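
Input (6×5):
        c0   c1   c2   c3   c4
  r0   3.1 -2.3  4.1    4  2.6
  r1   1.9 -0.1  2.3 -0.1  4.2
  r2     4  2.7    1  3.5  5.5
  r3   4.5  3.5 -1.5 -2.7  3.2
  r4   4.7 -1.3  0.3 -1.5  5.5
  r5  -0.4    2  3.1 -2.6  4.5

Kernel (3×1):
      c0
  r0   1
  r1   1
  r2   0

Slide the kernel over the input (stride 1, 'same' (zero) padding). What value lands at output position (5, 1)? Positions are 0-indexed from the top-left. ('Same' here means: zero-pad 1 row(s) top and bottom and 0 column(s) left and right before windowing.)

The receptive field on the zero-padded input at this output position is [-1.3 / 2 / 0]. Elementwise product with the kernel and sum: -1.3·1 + 2·1.

0.7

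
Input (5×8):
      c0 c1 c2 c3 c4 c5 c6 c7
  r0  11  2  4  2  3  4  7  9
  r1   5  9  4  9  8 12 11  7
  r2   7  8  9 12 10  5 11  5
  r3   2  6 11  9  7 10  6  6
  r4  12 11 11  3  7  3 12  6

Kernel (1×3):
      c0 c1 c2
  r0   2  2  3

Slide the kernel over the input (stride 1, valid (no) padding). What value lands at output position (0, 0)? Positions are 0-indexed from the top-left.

The receptive field on the input at this output position is [11 2 4]. Elementwise product with the kernel and sum: 11·2 + 2·2 + 4·3.

38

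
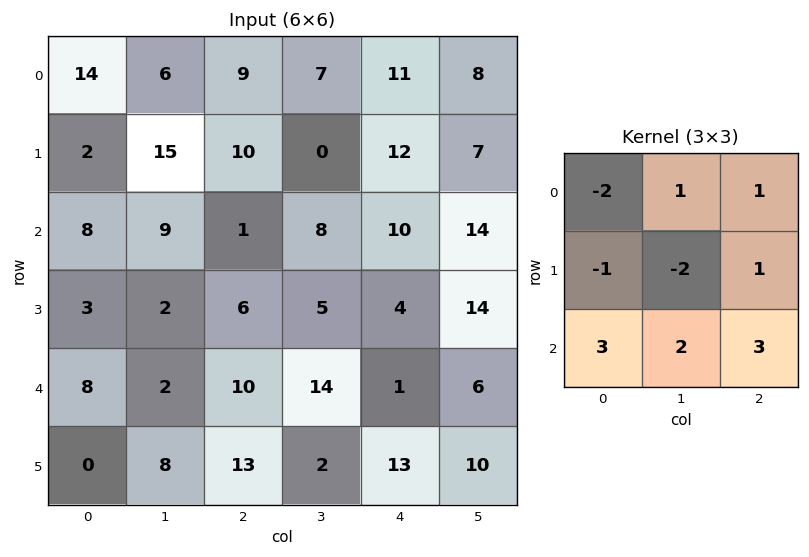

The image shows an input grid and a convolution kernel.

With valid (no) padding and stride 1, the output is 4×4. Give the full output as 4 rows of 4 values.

Output[0,0]: The receptive field on the input at this output position is [14 6 9 / 2 15 10 / 8 9 1]. Elementwise product with the kernel and sum: 14·-2 + 6·1 + 9·1 + 2·-1 + 15·-2 + 10·1 + 8·3 + 9·2 + 1·3.
Output[0,1]: The receptive field on the input at this output position is [6 9 7 / 15 10 0 / 9 1 8]. Elementwise product with the kernel and sum: 6·-2 + 9·1 + 7·1 + 15·-1 + 10·-2 + 0·1 + 9·3 + 1·2 + 8·3.

10 22 51 74
27 10 25 70
51 50 65 71
55 55 42 60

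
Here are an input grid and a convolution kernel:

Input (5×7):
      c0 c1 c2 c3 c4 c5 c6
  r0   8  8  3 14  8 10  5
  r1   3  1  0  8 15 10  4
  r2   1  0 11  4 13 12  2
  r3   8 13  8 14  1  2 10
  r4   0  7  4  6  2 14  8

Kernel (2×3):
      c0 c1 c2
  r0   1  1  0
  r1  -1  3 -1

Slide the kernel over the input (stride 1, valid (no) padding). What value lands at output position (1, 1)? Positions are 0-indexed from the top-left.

30

The receptive field on the input at this output position is [1 0 8 / 0 11 4]. Elementwise product with the kernel and sum: 1·1 + 0·1 + 0·-1 + 11·3 + 4·-1.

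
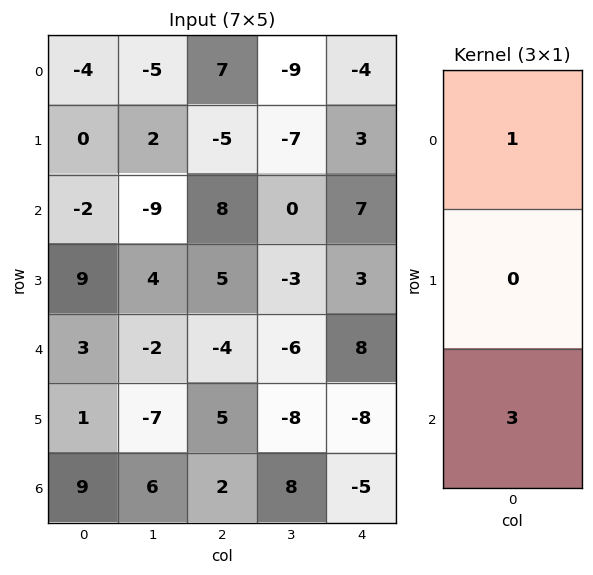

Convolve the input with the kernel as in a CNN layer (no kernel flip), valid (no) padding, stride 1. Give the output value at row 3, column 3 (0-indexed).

-27

The receptive field on the input at this output position is [-3 / -6 / -8]. Elementwise product with the kernel and sum: -3·1 + -8·3.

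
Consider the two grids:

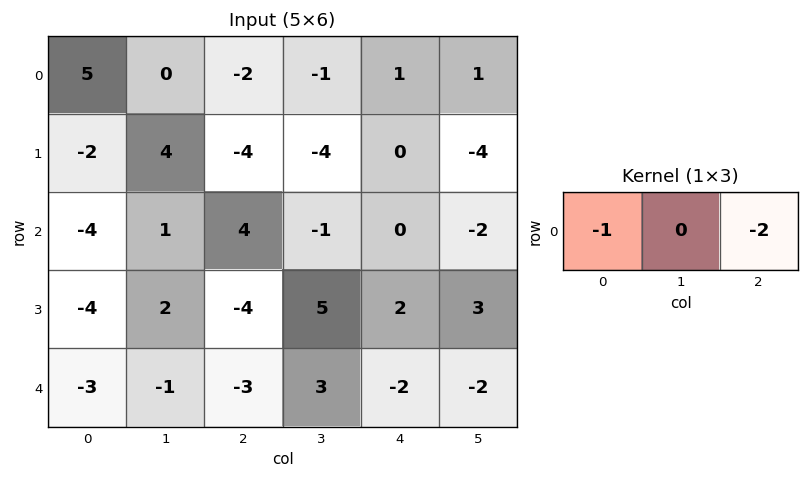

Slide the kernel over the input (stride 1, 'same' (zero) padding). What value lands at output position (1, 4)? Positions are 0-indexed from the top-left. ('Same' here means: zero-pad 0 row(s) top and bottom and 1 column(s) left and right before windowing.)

12

The receptive field on the zero-padded input at this output position is [-4 0 -4]. Elementwise product with the kernel and sum: -4·-1 + -4·-2.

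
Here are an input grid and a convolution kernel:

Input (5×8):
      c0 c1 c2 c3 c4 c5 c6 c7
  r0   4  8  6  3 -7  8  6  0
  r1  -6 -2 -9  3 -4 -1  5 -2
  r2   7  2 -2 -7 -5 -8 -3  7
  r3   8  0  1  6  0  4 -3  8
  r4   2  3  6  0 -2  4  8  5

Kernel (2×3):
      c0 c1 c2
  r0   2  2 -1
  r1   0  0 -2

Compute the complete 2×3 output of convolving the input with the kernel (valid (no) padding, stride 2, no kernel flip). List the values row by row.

Output[0,0]: The receptive field on the input at this output position is [4 8 6 / -6 -2 -9]. Elementwise product with the kernel and sum: 4·2 + 8·2 + 6·-1 + -9·-2.
Output[0,1]: The receptive field on the input at this output position is [6 3 -7 / -9 3 -4]. Elementwise product with the kernel and sum: 6·2 + 3·2 + -7·-1 + -4·-2.

36 33 -14
18 -13 -17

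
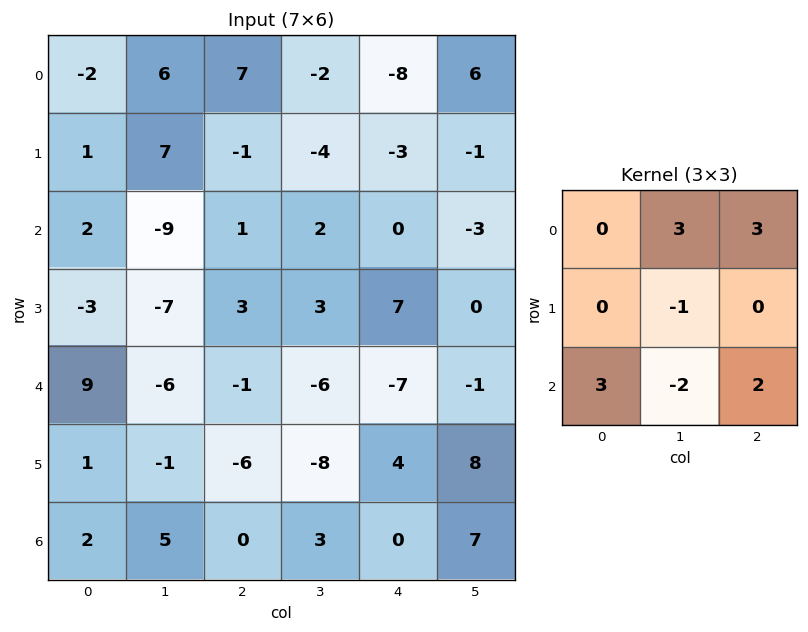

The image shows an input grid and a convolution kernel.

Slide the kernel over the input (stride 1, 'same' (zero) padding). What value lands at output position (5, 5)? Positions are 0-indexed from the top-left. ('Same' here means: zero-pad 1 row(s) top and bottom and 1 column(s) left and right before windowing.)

The receptive field on the zero-padded input at this output position is [-7 -1 0 / 4 8 0 / 0 7 0]. Elementwise product with the kernel and sum: -1·3 + 0·3 + 8·-1 + 0·3 + 7·-2 + 0·2.

-25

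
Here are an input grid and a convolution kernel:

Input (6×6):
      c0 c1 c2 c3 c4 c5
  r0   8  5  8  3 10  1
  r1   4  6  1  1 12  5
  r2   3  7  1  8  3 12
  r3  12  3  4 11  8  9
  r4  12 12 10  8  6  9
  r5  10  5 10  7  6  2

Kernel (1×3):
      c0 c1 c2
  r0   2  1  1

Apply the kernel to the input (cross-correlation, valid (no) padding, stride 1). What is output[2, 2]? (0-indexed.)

The receptive field on the input at this output position is [1 8 3]. Elementwise product with the kernel and sum: 1·2 + 8·1 + 3·1.

13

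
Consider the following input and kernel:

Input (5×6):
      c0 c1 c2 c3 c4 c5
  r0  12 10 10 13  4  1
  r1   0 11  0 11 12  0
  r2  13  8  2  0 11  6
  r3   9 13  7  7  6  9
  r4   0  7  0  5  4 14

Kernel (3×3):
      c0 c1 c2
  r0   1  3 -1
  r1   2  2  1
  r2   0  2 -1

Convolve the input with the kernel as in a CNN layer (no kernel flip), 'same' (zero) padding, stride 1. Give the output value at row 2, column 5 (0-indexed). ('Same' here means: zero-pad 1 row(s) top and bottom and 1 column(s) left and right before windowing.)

The receptive field on the zero-padded input at this output position is [12 0 0 / 11 6 0 / 6 9 0]. Elementwise product with the kernel and sum: 12·1 + 0·3 + 0·-1 + 11·2 + 6·2 + 0·1 + 9·2 + 0·-1.

64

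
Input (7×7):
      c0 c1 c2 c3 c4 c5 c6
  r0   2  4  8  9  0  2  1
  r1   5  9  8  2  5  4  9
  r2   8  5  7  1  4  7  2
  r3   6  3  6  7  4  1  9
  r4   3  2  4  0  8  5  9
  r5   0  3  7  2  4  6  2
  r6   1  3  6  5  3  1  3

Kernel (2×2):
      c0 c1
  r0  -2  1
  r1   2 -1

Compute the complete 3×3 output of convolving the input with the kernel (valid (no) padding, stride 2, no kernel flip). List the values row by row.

1 7 8
-2 -8 6
-7 4 -9

Output[0,0]: The receptive field on the input at this output position is [2 4 / 5 9]. Elementwise product with the kernel and sum: 2·-2 + 4·1 + 5·2 + 9·-1.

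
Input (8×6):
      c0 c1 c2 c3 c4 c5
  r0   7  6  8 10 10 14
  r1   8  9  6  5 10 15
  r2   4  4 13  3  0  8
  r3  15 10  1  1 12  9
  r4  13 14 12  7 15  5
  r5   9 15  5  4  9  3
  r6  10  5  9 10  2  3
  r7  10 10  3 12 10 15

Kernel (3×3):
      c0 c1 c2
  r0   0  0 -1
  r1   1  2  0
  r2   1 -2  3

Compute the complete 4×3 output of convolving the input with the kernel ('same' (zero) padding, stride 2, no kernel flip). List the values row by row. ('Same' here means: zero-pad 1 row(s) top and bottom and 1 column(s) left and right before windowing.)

Output[0,0]: The receptive field on the zero-padded input at this output position is [0 0 0 / 0 7 6 / 0 8 9]. Elementwise product with the kernel and sum: 0·-1 + 0·1 + 7·2 + 0·1 + 8·-2 + 9·3.
Output[0,1]: The receptive field on the zero-padded input at this output position is [0 0 0 / 6 8 10 / 9 6 5]. Elementwise product with the kernel and sum: 0·-1 + 6·1 + 8·2 + 9·1 + 6·-2 + 5·3.

25 34 60
-1 36 -8
43 54 23
15 59 48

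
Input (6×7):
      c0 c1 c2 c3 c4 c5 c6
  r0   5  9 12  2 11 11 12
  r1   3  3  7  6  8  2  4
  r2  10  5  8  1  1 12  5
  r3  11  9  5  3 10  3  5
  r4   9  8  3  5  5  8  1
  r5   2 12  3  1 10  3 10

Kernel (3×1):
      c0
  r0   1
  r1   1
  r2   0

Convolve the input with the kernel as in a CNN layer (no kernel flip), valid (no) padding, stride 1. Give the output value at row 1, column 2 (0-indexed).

15

The receptive field on the input at this output position is [7 / 8 / 5]. Elementwise product with the kernel and sum: 7·1 + 8·1.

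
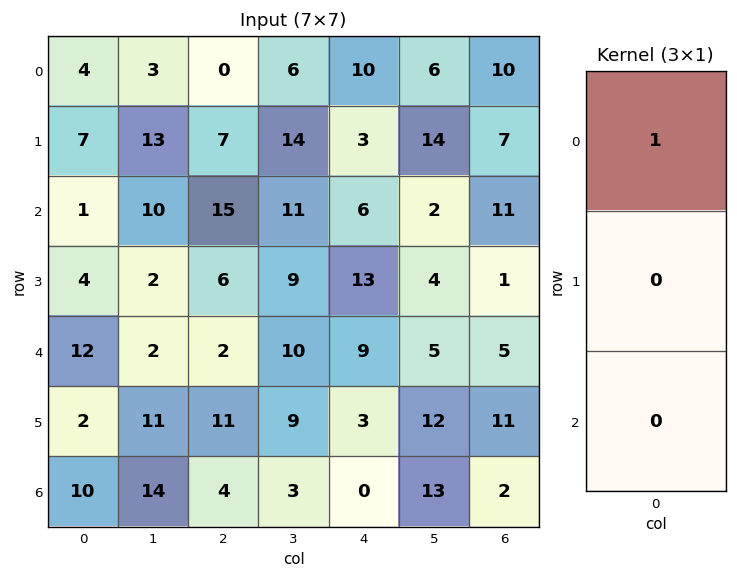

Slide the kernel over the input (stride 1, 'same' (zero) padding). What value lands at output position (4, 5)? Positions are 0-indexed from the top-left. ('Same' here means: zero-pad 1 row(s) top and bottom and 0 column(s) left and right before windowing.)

The receptive field on the zero-padded input at this output position is [4 / 5 / 12]. Elementwise product with the kernel and sum: 4·1.

4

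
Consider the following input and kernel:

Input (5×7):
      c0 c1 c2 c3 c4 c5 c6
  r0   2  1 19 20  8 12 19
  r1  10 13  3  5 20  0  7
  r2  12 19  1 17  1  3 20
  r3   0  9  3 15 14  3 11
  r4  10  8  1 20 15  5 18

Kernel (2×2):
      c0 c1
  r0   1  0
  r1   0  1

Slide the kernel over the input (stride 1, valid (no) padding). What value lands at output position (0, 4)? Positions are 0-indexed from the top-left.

8

The receptive field on the input at this output position is [8 12 / 20 0]. Elementwise product with the kernel and sum: 8·1 + 0·1.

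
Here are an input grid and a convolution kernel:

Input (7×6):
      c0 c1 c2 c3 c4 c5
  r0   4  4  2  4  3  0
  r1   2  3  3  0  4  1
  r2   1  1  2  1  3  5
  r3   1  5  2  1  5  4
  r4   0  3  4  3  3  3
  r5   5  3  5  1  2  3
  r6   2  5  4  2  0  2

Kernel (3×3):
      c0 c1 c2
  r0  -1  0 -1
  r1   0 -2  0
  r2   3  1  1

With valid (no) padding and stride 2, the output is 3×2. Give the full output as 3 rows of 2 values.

-6 5
-6 11
5 5

Output[0,0]: The receptive field on the input at this output position is [4 4 2 / 2 3 3 / 1 1 2]. Elementwise product with the kernel and sum: 4·-1 + 2·-1 + 3·-2 + 1·3 + 1·1 + 2·1.
Output[0,1]: The receptive field on the input at this output position is [2 4 3 / 3 0 4 / 2 1 3]. Elementwise product with the kernel and sum: 2·-1 + 3·-1 + 0·-2 + 2·3 + 1·1 + 3·1.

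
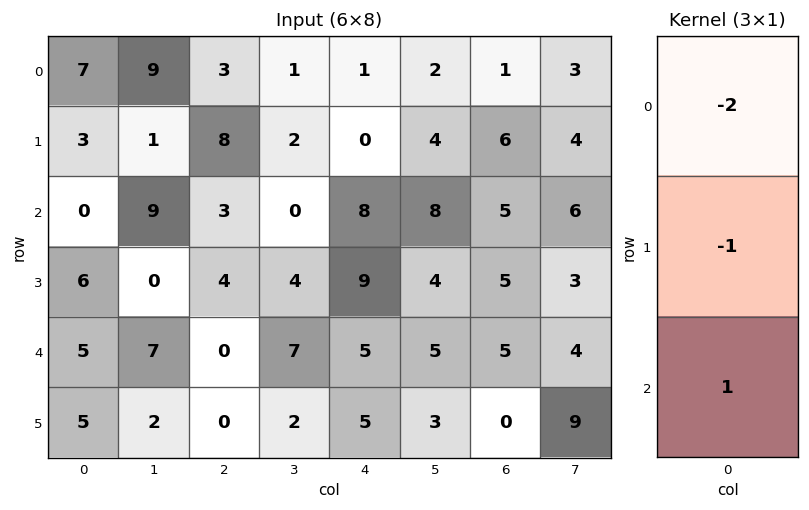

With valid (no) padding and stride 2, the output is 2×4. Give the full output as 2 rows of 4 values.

Output[0,0]: The receptive field on the input at this output position is [7 / 3 / 0]. Elementwise product with the kernel and sum: 7·-2 + 3·-1 + 0·1.
Output[0,1]: The receptive field on the input at this output position is [3 / 8 / 3]. Elementwise product with the kernel and sum: 3·-2 + 8·-1 + 3·1.

-17 -11 6 -3
-1 -10 -20 -10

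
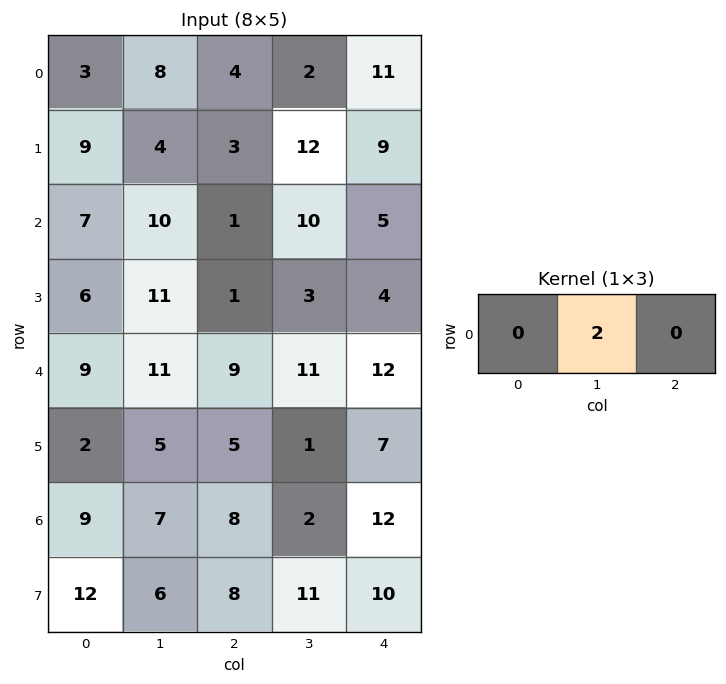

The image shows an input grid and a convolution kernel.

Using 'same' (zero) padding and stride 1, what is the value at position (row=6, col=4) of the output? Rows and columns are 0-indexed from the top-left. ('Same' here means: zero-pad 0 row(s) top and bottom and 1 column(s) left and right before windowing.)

The receptive field on the zero-padded input at this output position is [2 12 0]. Elementwise product with the kernel and sum: 12·2.

24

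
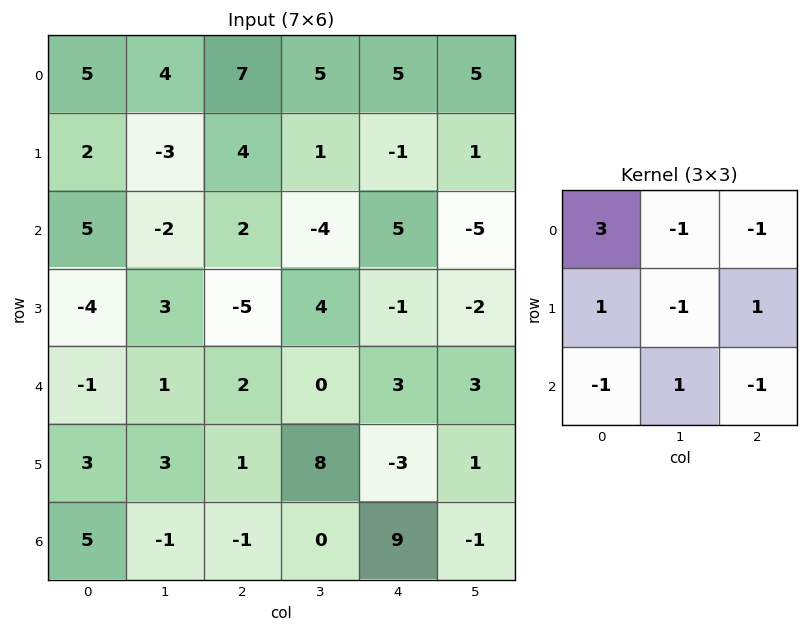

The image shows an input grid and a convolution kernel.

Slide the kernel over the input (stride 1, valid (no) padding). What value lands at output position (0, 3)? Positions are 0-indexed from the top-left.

The receptive field on the input at this output position is [5 5 5 / 1 -1 1 / -4 5 -5]. Elementwise product with the kernel and sum: 5·3 + 5·-1 + 5·-1 + 1·1 + -1·-1 + 1·1 + -4·-1 + 5·1 + -5·-1.

22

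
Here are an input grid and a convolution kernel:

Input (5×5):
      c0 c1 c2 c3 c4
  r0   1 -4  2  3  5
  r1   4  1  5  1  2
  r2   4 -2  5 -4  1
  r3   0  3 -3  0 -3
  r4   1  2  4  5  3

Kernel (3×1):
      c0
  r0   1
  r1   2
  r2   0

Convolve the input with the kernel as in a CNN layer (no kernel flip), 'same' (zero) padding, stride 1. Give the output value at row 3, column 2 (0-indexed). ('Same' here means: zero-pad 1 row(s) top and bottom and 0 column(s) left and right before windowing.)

-1

The receptive field on the zero-padded input at this output position is [5 / -3 / 4]. Elementwise product with the kernel and sum: 5·1 + -3·2.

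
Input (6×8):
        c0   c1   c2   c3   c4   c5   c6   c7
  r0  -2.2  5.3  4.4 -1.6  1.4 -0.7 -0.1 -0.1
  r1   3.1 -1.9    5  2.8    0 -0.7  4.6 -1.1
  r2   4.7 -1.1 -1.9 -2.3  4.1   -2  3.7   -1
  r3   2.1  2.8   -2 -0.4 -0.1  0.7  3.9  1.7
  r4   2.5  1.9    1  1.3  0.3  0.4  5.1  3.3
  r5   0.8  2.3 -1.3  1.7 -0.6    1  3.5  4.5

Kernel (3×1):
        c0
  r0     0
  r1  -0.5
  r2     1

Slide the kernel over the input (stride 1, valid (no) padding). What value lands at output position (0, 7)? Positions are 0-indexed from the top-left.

The receptive field on the input at this output position is [-0.1 / -1.1 / -1]. Elementwise product with the kernel and sum: -1.1·-0.5 + -1·1.

-0.45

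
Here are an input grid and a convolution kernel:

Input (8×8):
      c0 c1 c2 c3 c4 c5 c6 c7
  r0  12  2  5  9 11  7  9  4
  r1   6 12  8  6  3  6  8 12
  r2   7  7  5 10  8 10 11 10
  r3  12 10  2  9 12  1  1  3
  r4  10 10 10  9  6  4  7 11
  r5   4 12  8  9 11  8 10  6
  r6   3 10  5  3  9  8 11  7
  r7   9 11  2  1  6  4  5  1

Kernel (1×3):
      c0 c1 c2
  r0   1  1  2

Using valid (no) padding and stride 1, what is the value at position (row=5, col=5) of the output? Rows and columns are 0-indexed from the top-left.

The receptive field on the input at this output position is [8 10 6]. Elementwise product with the kernel and sum: 8·1 + 10·1 + 6·2.

30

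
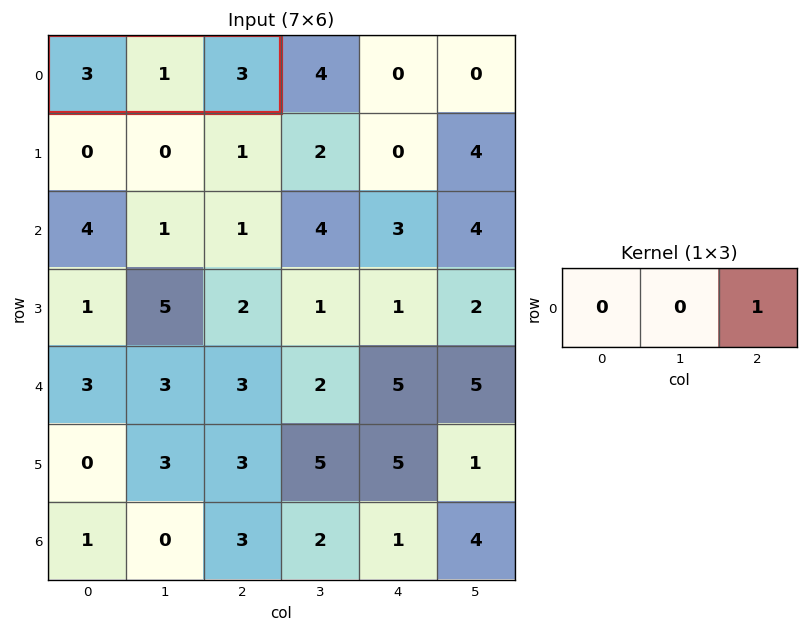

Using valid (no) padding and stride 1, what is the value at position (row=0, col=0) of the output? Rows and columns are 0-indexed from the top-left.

The receptive field on the input at this output position is [3 1 3]. Elementwise product with the kernel and sum: 3·1.

3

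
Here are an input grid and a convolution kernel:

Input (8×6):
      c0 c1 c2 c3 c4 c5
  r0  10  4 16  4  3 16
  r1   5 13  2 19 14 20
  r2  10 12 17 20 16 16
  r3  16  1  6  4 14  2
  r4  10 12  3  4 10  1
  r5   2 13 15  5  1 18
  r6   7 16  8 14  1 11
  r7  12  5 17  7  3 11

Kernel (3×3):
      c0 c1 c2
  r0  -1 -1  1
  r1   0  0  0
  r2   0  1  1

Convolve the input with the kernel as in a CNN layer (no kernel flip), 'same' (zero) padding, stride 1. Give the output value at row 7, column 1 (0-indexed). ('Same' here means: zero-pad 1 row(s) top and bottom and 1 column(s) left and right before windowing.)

-15

The receptive field on the zero-padded input at this output position is [7 16 8 / 12 5 17 / 0 0 0]. Elementwise product with the kernel and sum: 7·-1 + 16·-1 + 8·1 + 0·1 + 0·1.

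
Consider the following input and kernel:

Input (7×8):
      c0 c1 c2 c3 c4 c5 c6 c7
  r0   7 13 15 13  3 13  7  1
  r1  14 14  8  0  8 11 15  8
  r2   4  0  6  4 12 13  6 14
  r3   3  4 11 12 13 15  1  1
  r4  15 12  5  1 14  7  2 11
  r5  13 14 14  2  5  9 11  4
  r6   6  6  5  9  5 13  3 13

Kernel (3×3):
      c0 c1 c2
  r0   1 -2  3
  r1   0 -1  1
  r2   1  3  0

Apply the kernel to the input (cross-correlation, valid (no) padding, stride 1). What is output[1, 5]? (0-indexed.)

The receptive field on the input at this output position is [11 15 8 / 13 6 14 / 15 1 1]. Elementwise product with the kernel and sum: 11·1 + 15·-2 + 8·3 + 6·-1 + 14·1 + 15·1 + 1·3.

31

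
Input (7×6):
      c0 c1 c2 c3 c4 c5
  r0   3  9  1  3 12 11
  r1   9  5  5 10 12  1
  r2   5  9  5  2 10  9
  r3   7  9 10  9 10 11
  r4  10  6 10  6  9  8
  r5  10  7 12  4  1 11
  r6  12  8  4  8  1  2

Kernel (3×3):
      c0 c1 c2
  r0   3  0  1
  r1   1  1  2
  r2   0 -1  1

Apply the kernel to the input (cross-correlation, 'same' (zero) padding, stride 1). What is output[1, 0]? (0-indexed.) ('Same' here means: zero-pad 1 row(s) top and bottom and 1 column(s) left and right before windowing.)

The receptive field on the zero-padded input at this output position is [0 3 9 / 0 9 5 / 0 5 9]. Elementwise product with the kernel and sum: 0·3 + 9·1 + 0·1 + 9·1 + 5·2 + 5·-1 + 9·1.

32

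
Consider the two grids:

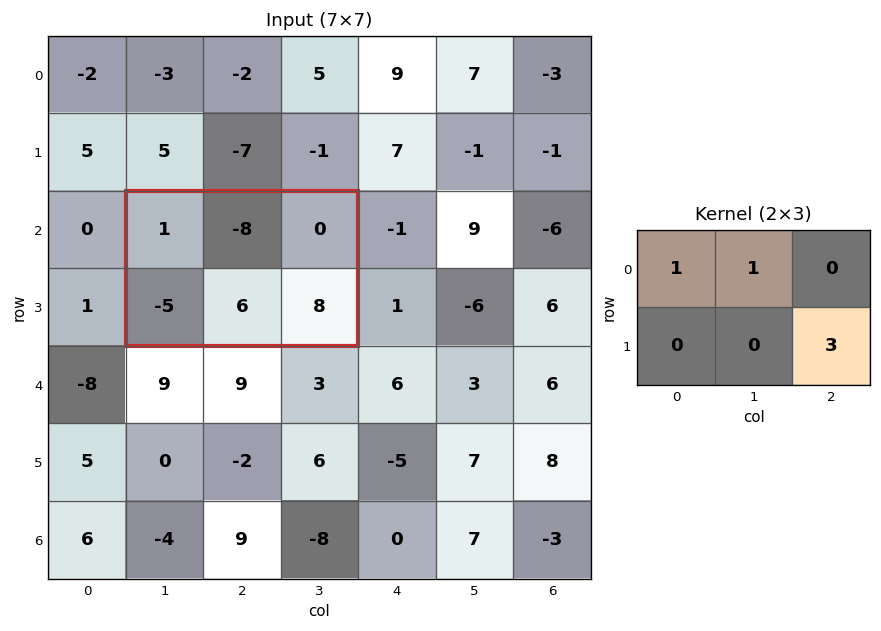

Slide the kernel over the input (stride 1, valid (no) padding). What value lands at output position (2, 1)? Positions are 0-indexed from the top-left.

The receptive field on the input at this output position is [1 -8 0 / -5 6 8]. Elementwise product with the kernel and sum: 1·1 + -8·1 + 8·3.

17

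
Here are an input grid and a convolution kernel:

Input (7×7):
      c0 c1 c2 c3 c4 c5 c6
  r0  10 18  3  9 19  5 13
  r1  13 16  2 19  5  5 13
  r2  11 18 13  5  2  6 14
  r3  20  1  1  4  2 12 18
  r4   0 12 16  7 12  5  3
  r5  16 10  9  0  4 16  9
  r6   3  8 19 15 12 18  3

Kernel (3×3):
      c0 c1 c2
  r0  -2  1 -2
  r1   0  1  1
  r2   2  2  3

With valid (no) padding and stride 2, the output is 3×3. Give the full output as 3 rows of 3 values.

107 31 17
44 63 47
78 59 69

Output[0,0]: The receptive field on the input at this output position is [10 18 3 / 13 16 2 / 11 18 13]. Elementwise product with the kernel and sum: 10·-2 + 18·1 + 3·-2 + 16·1 + 2·1 + 11·2 + 18·2 + 13·3.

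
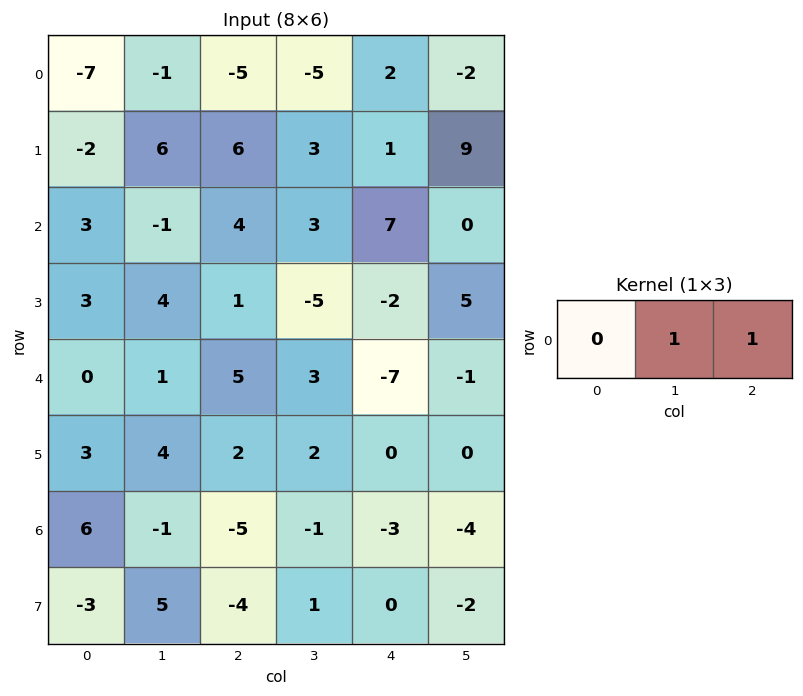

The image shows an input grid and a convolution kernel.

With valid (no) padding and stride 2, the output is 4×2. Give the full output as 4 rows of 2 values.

-6 -3
3 10
6 -4
-6 -4

Output[0,0]: The receptive field on the input at this output position is [-7 -1 -5]. Elementwise product with the kernel and sum: -1·1 + -5·1.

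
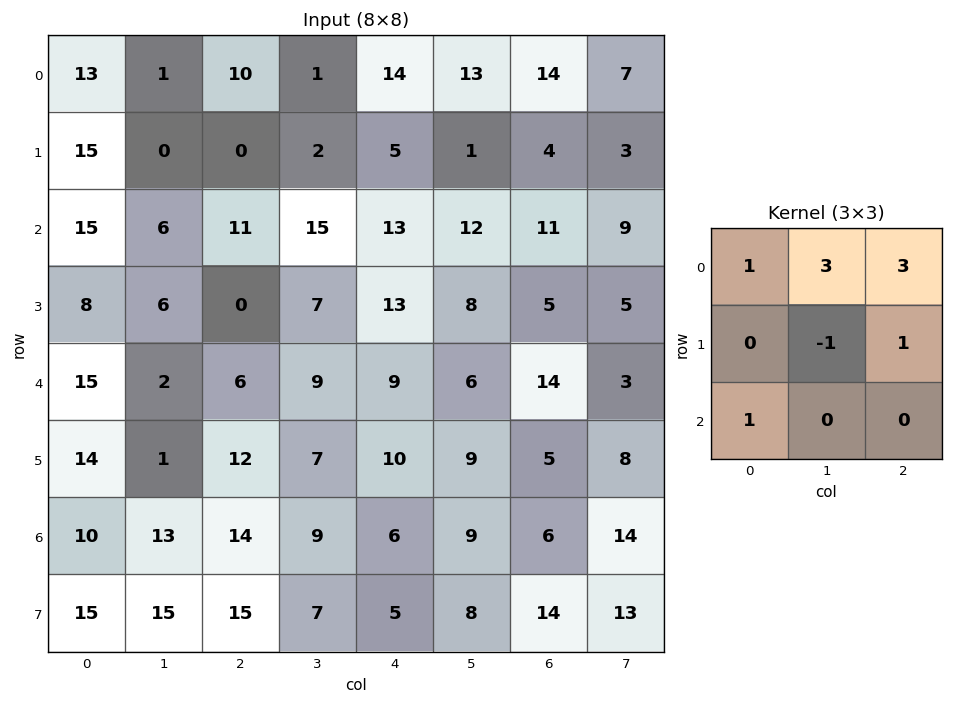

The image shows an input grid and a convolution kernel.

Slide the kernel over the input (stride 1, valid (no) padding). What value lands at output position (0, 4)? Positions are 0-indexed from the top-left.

The receptive field on the input at this output position is [14 13 14 / 5 1 4 / 13 12 11]. Elementwise product with the kernel and sum: 14·1 + 13·3 + 14·3 + 1·-1 + 4·1 + 13·1.

111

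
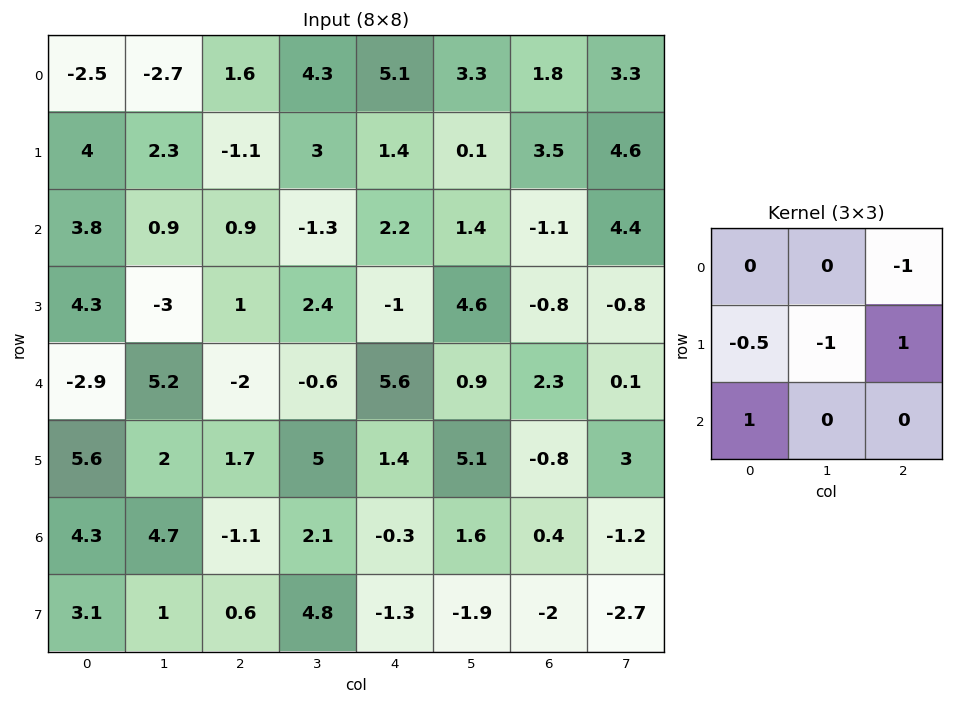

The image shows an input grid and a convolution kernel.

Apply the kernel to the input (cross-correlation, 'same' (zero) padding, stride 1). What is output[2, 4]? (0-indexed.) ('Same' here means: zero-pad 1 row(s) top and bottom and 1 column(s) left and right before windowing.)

2.15

The receptive field on the zero-padded input at this output position is [3 1.4 0.1 / -1.3 2.2 1.4 / 2.4 -1 4.6]. Elementwise product with the kernel and sum: 0.1·-1 + -1.3·-0.5 + 2.2·-1 + 1.4·1 + 2.4·1.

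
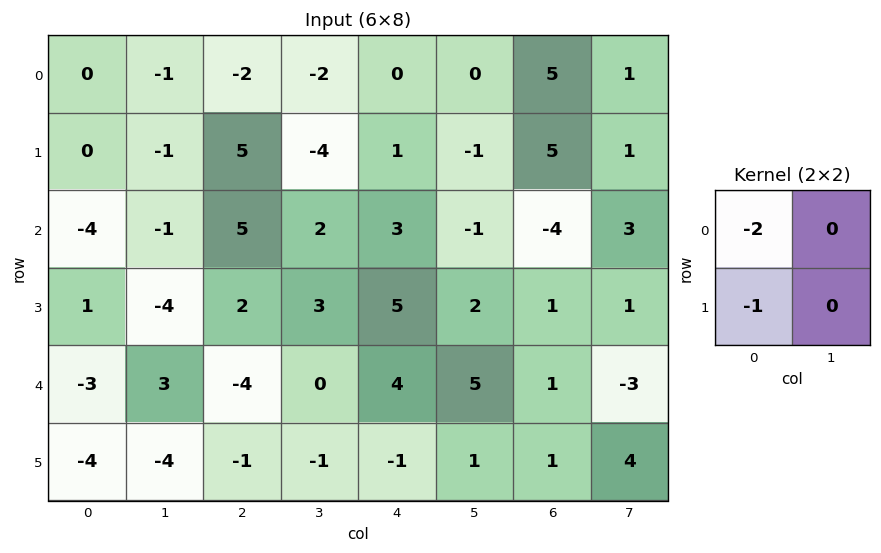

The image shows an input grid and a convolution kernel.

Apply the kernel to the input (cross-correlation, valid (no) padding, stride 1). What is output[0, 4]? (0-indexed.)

-1

The receptive field on the input at this output position is [0 0 / 1 -1]. Elementwise product with the kernel and sum: 0·-2 + 1·-1.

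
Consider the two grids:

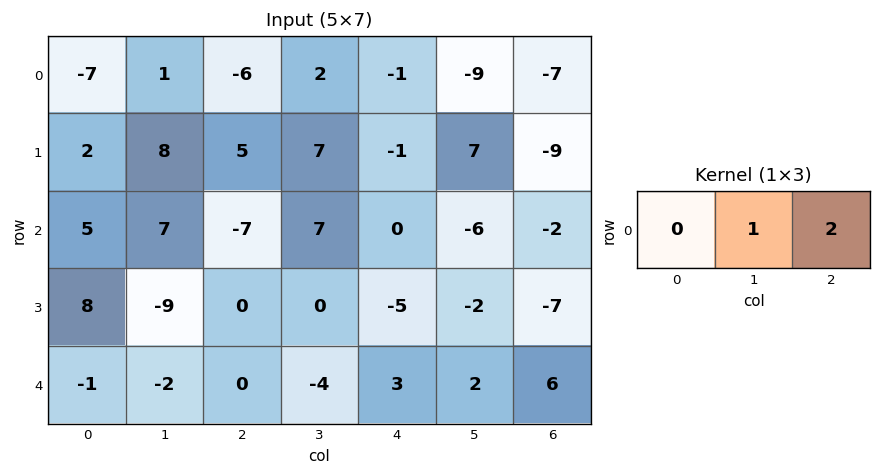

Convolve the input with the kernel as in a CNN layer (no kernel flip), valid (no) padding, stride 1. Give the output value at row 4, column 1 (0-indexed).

-8

The receptive field on the input at this output position is [-2 0 -4]. Elementwise product with the kernel and sum: 0·1 + -4·2.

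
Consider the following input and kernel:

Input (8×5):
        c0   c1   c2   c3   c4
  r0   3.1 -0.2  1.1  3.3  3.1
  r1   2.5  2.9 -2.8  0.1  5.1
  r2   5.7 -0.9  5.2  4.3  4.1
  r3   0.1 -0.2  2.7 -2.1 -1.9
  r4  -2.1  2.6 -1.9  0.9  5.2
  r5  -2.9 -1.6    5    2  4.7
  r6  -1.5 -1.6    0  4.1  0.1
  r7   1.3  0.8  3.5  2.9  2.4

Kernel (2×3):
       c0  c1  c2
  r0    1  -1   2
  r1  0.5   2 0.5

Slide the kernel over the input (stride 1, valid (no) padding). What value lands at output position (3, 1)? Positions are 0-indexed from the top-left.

The receptive field on the input at this output position is [-0.2 2.7 -2.1 / 2.6 -1.9 0.9]. Elementwise product with the kernel and sum: -0.2·1 + 2.7·-1 + -2.1·2 + 2.6·0.5 + -1.9·2 + 0.9·0.5.

-9.15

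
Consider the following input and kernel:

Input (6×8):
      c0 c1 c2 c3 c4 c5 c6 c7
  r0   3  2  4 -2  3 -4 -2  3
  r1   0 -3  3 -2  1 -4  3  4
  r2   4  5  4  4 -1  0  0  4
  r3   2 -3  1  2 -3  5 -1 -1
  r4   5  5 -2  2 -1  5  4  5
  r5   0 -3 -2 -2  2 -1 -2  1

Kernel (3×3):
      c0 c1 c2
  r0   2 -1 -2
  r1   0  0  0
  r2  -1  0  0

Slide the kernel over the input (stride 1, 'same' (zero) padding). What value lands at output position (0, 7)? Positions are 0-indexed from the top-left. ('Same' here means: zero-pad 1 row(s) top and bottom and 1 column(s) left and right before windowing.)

-3

The receptive field on the zero-padded input at this output position is [0 0 0 / -2 3 0 / 3 4 0]. Elementwise product with the kernel and sum: 0·2 + 0·-1 + 0·-2 + 3·-1.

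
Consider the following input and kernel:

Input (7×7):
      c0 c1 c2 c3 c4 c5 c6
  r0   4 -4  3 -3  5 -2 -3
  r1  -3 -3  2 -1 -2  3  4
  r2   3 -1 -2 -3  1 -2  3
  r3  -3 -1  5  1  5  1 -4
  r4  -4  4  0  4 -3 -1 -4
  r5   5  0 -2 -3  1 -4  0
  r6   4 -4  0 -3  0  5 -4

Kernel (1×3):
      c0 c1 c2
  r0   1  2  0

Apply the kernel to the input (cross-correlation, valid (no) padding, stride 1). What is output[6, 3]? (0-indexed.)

The receptive field on the input at this output position is [-3 0 5]. Elementwise product with the kernel and sum: -3·1 + 0·2.

-3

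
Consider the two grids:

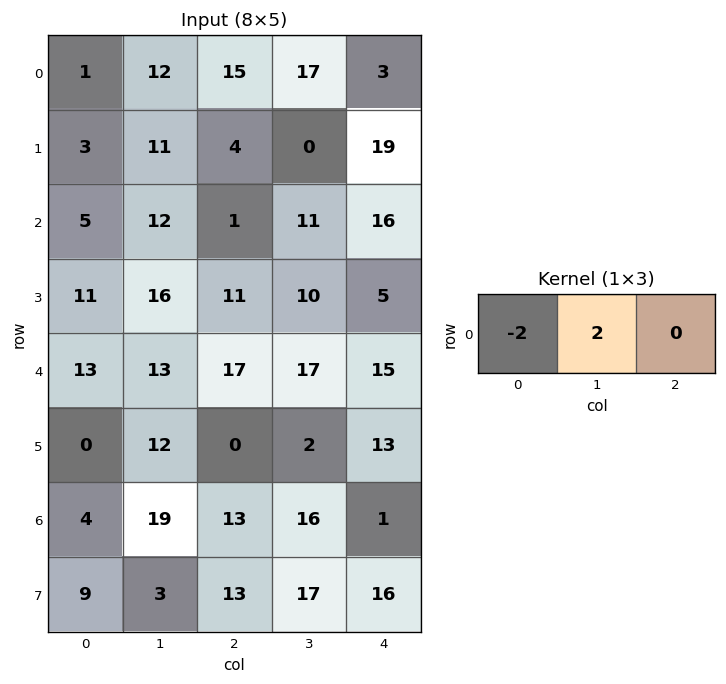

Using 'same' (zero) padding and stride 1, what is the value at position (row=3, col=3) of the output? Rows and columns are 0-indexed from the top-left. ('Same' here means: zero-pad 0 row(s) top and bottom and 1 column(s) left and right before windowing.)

-2

The receptive field on the zero-padded input at this output position is [11 10 5]. Elementwise product with the kernel and sum: 11·-2 + 10·2.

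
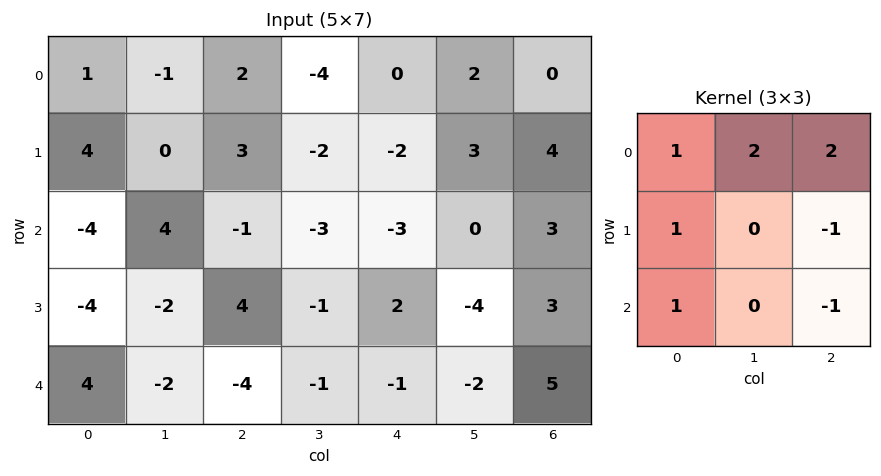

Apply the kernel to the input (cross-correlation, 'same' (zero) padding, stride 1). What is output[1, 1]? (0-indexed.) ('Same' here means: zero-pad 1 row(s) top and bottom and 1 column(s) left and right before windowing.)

1

The receptive field on the zero-padded input at this output position is [1 -1 2 / 4 0 3 / -4 4 -1]. Elementwise product with the kernel and sum: 1·1 + -1·2 + 2·2 + 4·1 + 3·-1 + -4·1 + -1·-1.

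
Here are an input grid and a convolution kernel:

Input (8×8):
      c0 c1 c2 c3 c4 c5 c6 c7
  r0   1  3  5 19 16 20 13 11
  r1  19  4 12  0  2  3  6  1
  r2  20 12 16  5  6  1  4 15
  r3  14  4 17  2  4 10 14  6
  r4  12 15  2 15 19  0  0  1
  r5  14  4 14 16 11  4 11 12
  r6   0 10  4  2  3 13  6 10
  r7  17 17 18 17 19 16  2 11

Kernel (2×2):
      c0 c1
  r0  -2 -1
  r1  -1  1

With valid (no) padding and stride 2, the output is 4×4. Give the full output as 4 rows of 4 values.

Output[0,0]: The receptive field on the input at this output position is [1 3 / 19 4]. Elementwise product with the kernel and sum: 1·-2 + 3·-1 + 19·-1 + 4·1.
Output[0,1]: The receptive field on the input at this output position is [5 19 / 12 0]. Elementwise product with the kernel and sum: 5·-2 + 19·-1 + 12·-1 + 0·1.

-20 -41 -51 -42
-62 -52 -7 -31
-49 -17 -45 0
-10 -11 -22 -13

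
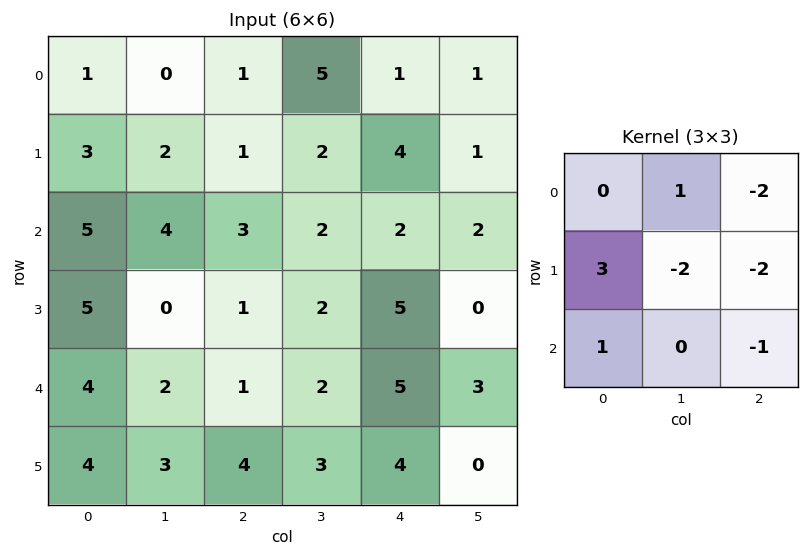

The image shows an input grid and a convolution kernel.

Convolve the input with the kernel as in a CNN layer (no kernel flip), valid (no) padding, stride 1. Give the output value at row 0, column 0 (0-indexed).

3

The receptive field on the input at this output position is [1 0 1 / 3 2 1 / 5 4 3]. Elementwise product with the kernel and sum: 0·1 + 1·-2 + 3·3 + 2·-2 + 1·-2 + 5·1 + 3·-1.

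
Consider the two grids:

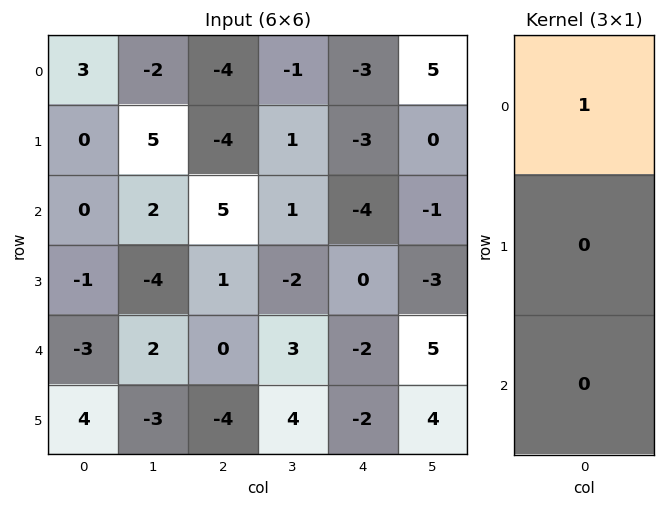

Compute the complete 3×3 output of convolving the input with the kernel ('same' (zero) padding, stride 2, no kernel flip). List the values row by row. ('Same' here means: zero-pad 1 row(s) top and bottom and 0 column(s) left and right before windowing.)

Output[0,0]: The receptive field on the zero-padded input at this output position is [0 / 3 / 0]. Elementwise product with the kernel and sum: 0·1.
Output[0,1]: The receptive field on the zero-padded input at this output position is [0 / -4 / -4]. Elementwise product with the kernel and sum: 0·1.

0 0 0
0 -4 -3
-1 1 0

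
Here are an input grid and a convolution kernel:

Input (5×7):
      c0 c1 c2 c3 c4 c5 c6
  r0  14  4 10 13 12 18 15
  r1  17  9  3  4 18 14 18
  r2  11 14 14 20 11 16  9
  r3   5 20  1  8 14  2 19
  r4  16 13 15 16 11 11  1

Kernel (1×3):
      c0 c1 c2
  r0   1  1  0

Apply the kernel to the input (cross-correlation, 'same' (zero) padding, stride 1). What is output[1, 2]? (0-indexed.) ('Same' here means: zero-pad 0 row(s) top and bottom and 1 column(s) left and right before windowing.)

12

The receptive field on the zero-padded input at this output position is [9 3 4]. Elementwise product with the kernel and sum: 9·1 + 3·1.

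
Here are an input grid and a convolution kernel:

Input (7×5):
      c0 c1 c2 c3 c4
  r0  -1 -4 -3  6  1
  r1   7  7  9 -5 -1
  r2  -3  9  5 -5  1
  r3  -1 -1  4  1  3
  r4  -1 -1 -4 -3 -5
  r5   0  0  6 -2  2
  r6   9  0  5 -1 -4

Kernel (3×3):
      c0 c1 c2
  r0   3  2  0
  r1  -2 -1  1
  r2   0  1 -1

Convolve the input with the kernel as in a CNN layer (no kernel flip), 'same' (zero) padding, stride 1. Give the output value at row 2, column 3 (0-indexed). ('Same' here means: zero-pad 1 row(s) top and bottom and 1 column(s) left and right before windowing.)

The receptive field on the zero-padded input at this output position is [9 -5 -1 / 5 -5 1 / 4 1 3]. Elementwise product with the kernel and sum: 9·3 + -5·2 + 5·-2 + -5·-1 + 1·1 + 1·1 + 3·-1.

11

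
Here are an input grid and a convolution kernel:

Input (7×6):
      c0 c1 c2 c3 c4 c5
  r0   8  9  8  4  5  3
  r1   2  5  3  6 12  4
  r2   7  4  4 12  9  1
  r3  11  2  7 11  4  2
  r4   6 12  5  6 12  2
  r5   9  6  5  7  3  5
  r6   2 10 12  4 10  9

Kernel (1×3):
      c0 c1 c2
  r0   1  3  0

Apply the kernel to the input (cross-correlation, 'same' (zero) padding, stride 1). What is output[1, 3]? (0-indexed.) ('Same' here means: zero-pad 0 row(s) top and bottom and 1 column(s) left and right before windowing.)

The receptive field on the zero-padded input at this output position is [3 6 12]. Elementwise product with the kernel and sum: 3·1 + 6·3.

21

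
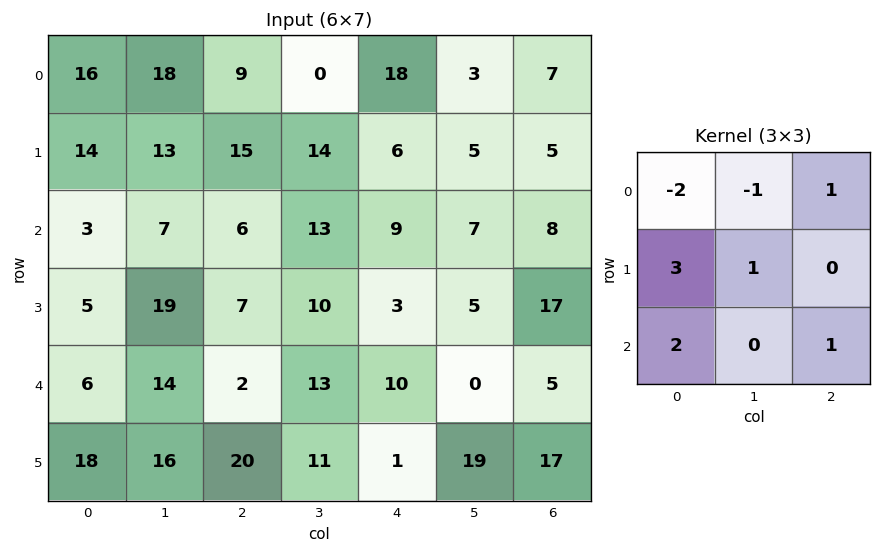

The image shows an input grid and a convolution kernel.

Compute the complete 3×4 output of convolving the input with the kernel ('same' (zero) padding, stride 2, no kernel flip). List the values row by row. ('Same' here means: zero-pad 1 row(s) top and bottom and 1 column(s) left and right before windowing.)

29 103 51 26
21 48 44 24
36 52 72 16

Output[0,0]: The receptive field on the zero-padded input at this output position is [0 0 0 / 0 16 18 / 0 14 13]. Elementwise product with the kernel and sum: 0·-2 + 0·-1 + 0·1 + 0·3 + 16·1 + 0·2 + 13·1.
Output[0,1]: The receptive field on the zero-padded input at this output position is [0 0 0 / 18 9 0 / 13 15 14]. Elementwise product with the kernel and sum: 0·-2 + 0·-1 + 0·1 + 18·3 + 9·1 + 13·2 + 14·1.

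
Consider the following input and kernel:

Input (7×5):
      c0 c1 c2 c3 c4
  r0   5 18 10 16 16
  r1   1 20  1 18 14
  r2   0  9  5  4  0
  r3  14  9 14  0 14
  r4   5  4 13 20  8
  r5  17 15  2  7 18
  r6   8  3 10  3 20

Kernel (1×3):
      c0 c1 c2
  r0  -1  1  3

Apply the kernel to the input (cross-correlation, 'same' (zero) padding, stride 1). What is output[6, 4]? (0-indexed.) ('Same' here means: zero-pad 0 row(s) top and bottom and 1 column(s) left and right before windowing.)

The receptive field on the zero-padded input at this output position is [3 20 0]. Elementwise product with the kernel and sum: 3·-1 + 20·1 + 0·3.

17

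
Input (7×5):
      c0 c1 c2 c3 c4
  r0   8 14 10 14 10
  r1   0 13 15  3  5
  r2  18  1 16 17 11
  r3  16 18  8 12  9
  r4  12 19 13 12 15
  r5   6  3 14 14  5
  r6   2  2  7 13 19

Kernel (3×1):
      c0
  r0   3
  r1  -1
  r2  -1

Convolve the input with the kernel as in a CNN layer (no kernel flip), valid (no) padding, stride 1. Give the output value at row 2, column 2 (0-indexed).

27

The receptive field on the input at this output position is [16 / 8 / 13]. Elementwise product with the kernel and sum: 16·3 + 8·-1 + 13·-1.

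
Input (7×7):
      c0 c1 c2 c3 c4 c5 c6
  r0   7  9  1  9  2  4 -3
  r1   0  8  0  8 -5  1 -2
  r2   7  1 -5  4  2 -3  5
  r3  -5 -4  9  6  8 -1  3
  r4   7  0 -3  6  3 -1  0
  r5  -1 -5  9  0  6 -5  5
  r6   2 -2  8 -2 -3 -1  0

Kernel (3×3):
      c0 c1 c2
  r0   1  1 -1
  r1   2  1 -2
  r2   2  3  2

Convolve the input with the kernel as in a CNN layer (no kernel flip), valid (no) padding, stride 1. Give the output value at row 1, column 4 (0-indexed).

The receptive field on the input at this output position is [-5 1 -2 / 2 -3 5 / 8 -1 3]. Elementwise product with the kernel and sum: -5·1 + 1·1 + -2·-1 + 2·2 + -3·1 + 5·-2 + 8·2 + -1·3 + 3·2.

8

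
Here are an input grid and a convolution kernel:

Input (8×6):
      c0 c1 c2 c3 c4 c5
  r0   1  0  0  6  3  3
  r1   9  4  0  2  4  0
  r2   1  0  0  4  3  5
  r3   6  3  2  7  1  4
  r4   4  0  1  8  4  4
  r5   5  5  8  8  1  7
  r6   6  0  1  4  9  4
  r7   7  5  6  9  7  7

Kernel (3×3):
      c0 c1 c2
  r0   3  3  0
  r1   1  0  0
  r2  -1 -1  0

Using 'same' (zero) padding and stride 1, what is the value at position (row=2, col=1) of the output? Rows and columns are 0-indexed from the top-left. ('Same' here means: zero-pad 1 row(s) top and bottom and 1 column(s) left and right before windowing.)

31

The receptive field on the zero-padded input at this output position is [9 4 0 / 1 0 0 / 6 3 2]. Elementwise product with the kernel and sum: 9·3 + 4·3 + 1·1 + 6·-1 + 3·-1.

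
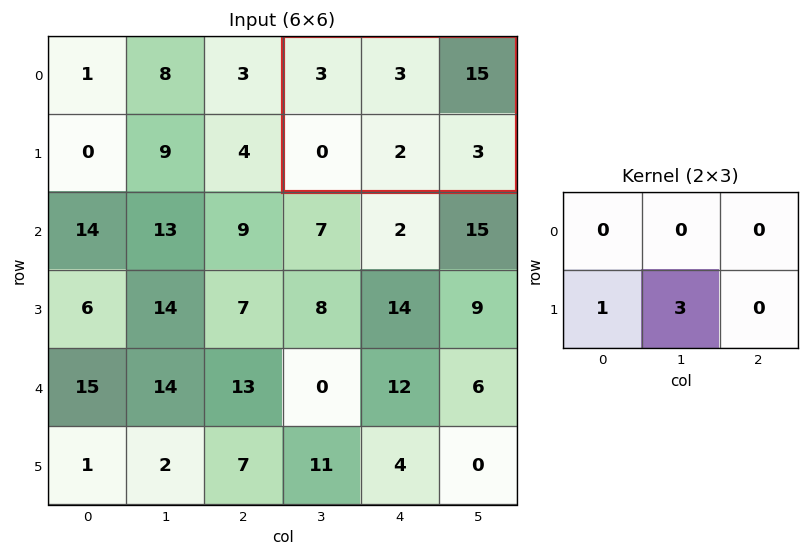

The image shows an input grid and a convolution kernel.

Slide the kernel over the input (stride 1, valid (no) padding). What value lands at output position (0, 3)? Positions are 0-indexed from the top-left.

The receptive field on the input at this output position is [3 3 15 / 0 2 3]. Elementwise product with the kernel and sum: 0·1 + 2·3.

6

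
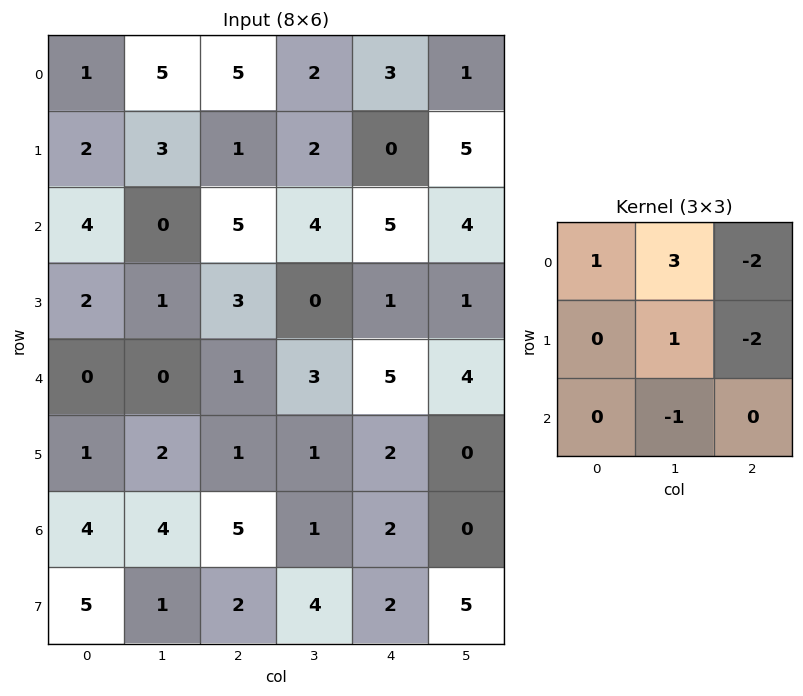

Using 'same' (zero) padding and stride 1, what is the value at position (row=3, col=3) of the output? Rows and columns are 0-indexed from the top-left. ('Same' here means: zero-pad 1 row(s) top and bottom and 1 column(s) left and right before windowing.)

The receptive field on the zero-padded input at this output position is [5 4 5 / 3 0 1 / 1 3 5]. Elementwise product with the kernel and sum: 5·1 + 4·3 + 5·-2 + 0·1 + 1·-2 + 3·-1.

2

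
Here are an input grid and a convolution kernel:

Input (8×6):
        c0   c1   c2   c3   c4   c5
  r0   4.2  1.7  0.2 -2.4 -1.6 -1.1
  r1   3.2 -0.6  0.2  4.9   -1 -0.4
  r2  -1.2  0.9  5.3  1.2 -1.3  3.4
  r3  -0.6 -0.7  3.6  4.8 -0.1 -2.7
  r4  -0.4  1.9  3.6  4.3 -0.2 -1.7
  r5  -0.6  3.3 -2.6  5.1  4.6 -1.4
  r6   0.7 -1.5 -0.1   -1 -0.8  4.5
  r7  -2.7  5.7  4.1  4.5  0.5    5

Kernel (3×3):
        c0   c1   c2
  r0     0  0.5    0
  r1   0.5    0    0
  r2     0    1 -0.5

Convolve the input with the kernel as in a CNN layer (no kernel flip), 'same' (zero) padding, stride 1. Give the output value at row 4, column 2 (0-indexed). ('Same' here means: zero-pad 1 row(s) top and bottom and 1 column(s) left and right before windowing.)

-2.4

The receptive field on the zero-padded input at this output position is [-0.7 3.6 4.8 / 1.9 3.6 4.3 / 3.3 -2.6 5.1]. Elementwise product with the kernel and sum: 3.6·0.5 + 1.9·0.5 + -2.6·1 + 5.1·-0.5.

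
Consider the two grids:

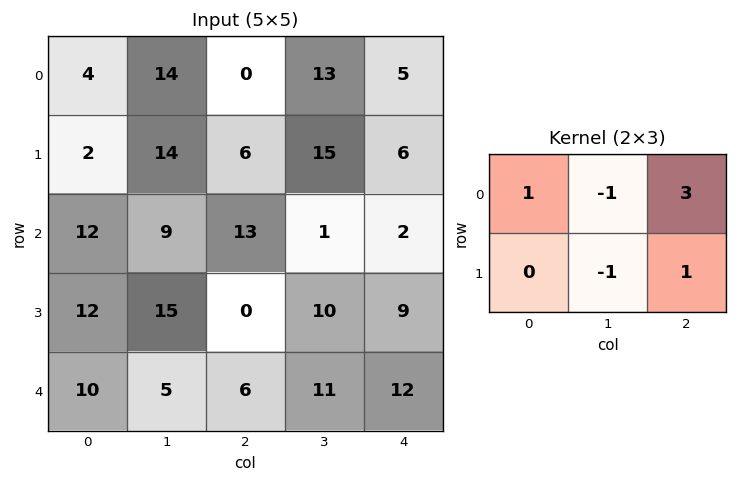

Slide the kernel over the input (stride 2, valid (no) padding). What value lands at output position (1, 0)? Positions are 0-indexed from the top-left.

27

The receptive field on the input at this output position is [12 9 13 / 12 15 0]. Elementwise product with the kernel and sum: 12·1 + 9·-1 + 13·3 + 15·-1 + 0·1.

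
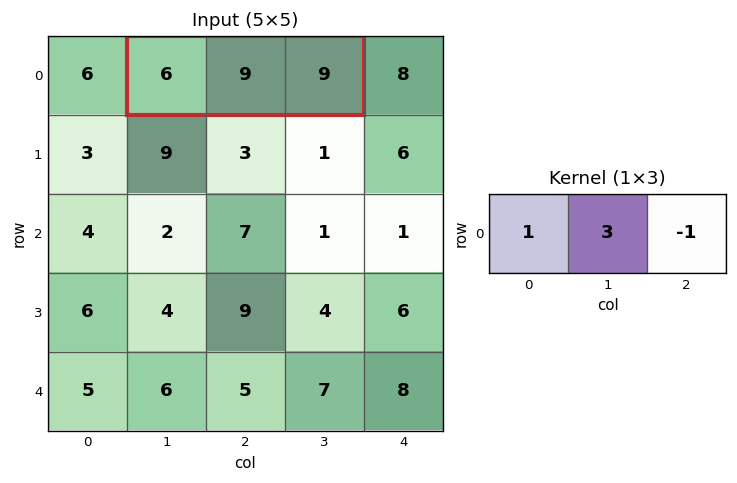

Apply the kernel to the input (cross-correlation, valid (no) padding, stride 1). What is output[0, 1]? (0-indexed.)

The receptive field on the input at this output position is [6 9 9]. Elementwise product with the kernel and sum: 6·1 + 9·3 + 9·-1.

24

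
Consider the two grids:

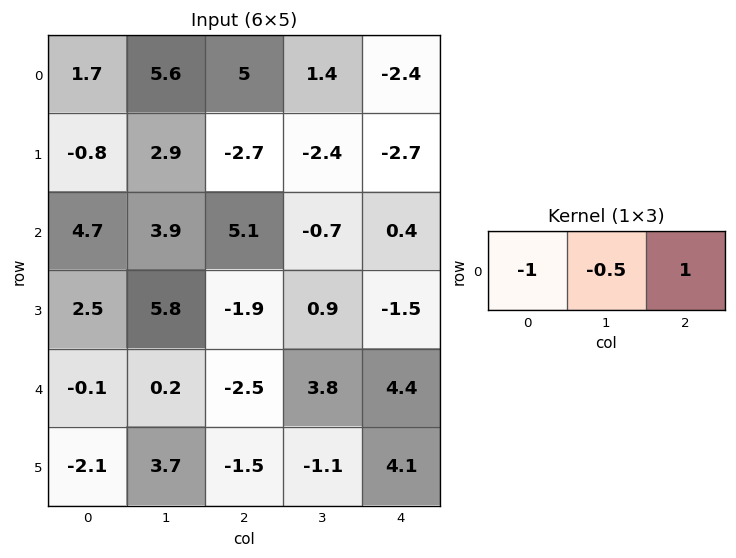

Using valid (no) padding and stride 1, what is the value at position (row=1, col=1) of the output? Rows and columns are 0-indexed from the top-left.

-3.95

The receptive field on the input at this output position is [2.9 -2.7 -2.4]. Elementwise product with the kernel and sum: 2.9·-1 + -2.7·-0.5 + -2.4·1.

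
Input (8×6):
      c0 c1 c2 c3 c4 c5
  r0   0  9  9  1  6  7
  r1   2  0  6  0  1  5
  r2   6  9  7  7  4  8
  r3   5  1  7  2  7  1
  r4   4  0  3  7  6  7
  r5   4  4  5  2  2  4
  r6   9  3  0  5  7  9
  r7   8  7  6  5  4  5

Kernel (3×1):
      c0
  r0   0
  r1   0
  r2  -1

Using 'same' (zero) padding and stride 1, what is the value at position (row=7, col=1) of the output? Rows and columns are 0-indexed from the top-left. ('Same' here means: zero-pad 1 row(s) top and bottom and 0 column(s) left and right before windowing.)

The receptive field on the zero-padded input at this output position is [3 / 7 / 0]. Elementwise product with the kernel and sum: 0·-1.

0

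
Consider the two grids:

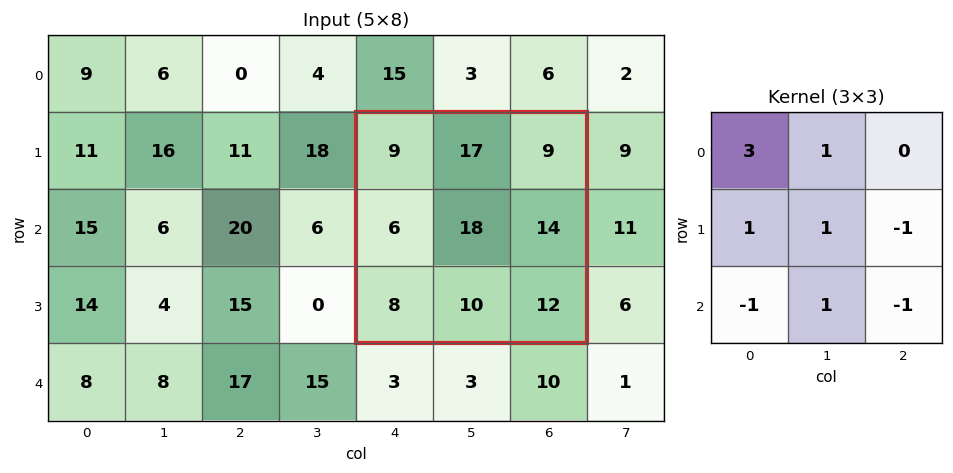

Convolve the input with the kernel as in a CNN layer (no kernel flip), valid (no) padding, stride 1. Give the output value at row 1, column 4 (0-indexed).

The receptive field on the input at this output position is [9 17 9 / 6 18 14 / 8 10 12]. Elementwise product with the kernel and sum: 9·3 + 17·1 + 6·1 + 18·1 + 14·-1 + 8·-1 + 10·1 + 12·-1.

44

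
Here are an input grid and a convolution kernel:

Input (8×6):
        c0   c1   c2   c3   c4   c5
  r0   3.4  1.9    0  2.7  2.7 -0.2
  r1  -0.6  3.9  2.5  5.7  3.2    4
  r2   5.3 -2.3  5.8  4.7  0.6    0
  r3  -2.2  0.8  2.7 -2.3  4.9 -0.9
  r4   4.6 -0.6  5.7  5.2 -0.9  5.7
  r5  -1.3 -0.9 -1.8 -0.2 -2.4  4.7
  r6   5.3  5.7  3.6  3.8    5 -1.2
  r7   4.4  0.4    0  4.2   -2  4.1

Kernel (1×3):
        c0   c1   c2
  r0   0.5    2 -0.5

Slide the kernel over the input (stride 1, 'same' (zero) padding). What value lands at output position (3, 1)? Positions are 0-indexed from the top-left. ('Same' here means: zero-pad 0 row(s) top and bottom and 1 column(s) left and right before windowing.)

-0.85

The receptive field on the zero-padded input at this output position is [-2.2 0.8 2.7]. Elementwise product with the kernel and sum: -2.2·0.5 + 0.8·2 + 2.7·-0.5.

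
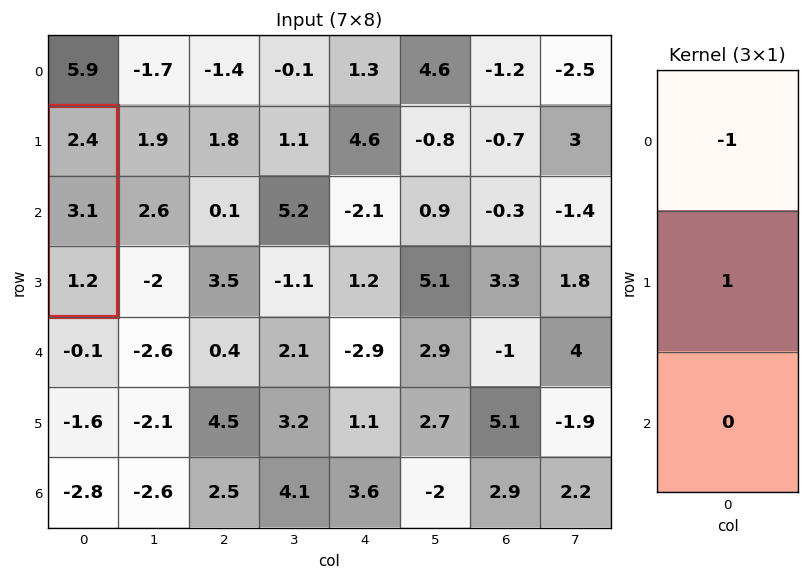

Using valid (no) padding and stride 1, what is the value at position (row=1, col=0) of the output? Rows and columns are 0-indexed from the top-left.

0.7

The receptive field on the input at this output position is [2.4 / 3.1 / 1.2]. Elementwise product with the kernel and sum: 2.4·-1 + 3.1·1.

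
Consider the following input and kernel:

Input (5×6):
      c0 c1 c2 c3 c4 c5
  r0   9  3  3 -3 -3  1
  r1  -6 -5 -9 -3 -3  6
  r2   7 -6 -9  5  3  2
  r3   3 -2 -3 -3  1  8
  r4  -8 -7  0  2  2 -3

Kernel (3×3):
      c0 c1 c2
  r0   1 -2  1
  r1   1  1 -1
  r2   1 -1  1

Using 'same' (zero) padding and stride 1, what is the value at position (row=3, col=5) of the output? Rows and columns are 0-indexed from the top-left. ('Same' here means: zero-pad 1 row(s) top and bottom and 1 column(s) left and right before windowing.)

The receptive field on the zero-padded input at this output position is [3 2 0 / 1 8 0 / 2 -3 0]. Elementwise product with the kernel and sum: 3·1 + 2·-2 + 0·1 + 1·1 + 8·1 + 0·-1 + 2·1 + -3·-1 + 0·1.

13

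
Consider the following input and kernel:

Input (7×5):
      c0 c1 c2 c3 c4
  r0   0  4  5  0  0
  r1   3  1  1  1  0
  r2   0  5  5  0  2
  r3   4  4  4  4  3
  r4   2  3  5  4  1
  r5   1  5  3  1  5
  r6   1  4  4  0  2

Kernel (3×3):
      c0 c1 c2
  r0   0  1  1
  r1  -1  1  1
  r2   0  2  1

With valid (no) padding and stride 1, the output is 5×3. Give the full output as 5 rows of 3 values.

23 16 2
24 14 9
25 23 14
27 21 14
27 16 10

Output[0,0]: The receptive field on the input at this output position is [0 4 5 / 3 1 1 / 0 5 5]. Elementwise product with the kernel and sum: 4·1 + 5·1 + 3·-1 + 1·1 + 1·1 + 5·2 + 5·1.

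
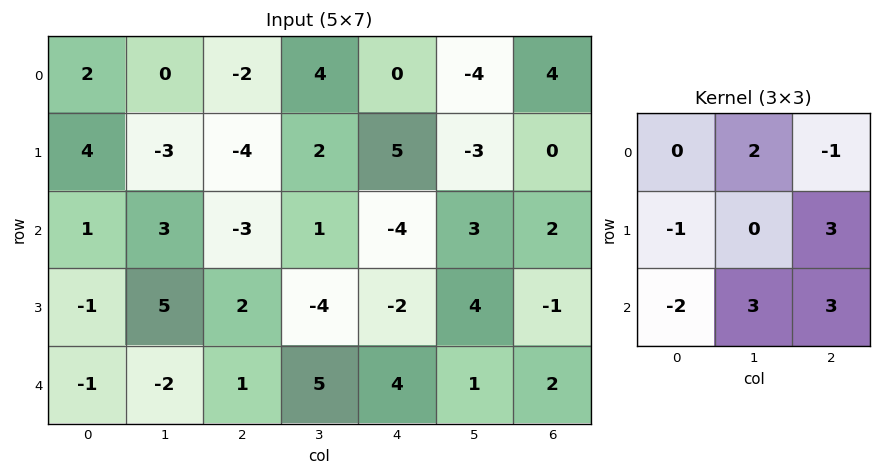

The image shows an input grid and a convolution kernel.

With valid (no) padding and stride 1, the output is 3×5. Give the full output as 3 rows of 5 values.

Output[0,0]: The receptive field on the input at this output position is [2 0 -2 / 4 -3 -4 / 1 3 -3]. Elementwise product with the kernel and sum: 0·2 + -2·-1 + 4·-1 + -4·3 + 1·-2 + 3·3 + -3·3.

-16 -11 24 -12 6
11 -26 -32 35 17
15 -2 23 10 4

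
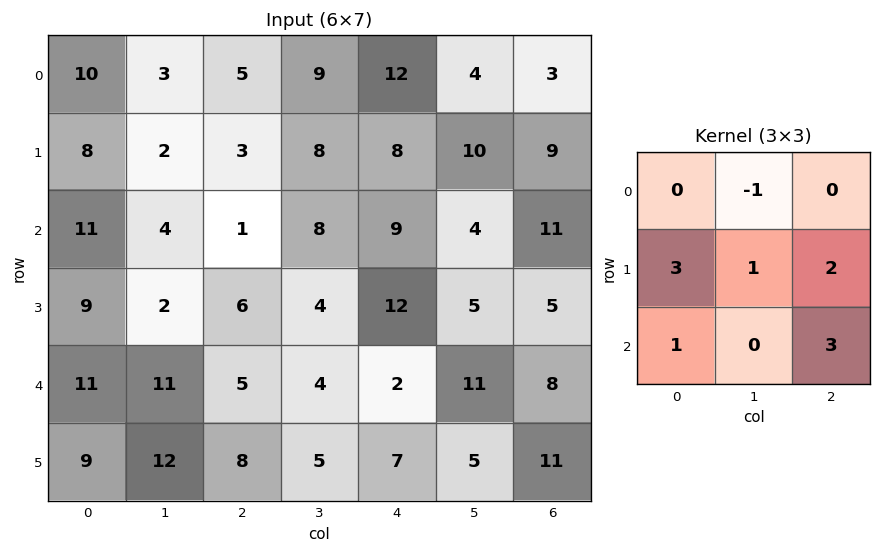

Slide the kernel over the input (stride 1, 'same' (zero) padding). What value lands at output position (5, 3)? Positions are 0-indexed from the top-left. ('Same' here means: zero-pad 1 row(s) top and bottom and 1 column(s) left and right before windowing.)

The receptive field on the zero-padded input at this output position is [5 4 2 / 8 5 7 / 0 0 0]. Elementwise product with the kernel and sum: 4·-1 + 8·3 + 5·1 + 7·2 + 0·1 + 0·3.

39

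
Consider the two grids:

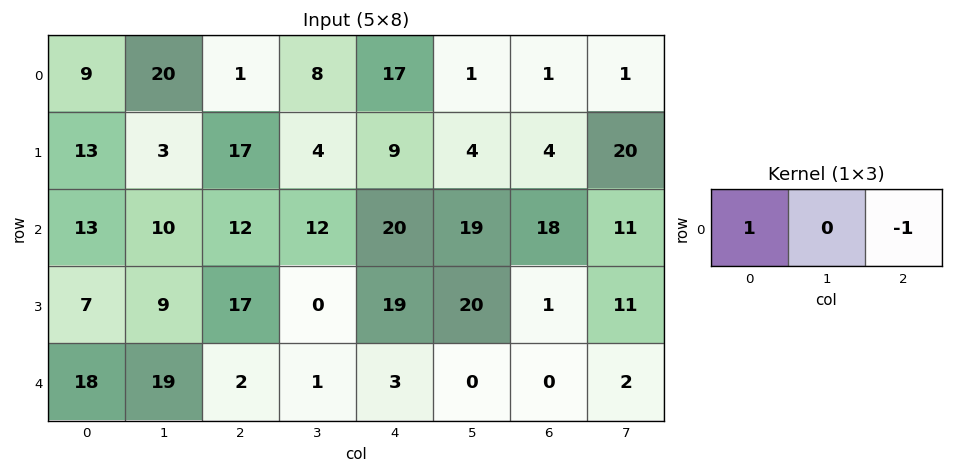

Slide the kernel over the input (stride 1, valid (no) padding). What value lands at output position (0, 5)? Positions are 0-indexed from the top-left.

The receptive field on the input at this output position is [1 1 1]. Elementwise product with the kernel and sum: 1·1 + 1·-1.

0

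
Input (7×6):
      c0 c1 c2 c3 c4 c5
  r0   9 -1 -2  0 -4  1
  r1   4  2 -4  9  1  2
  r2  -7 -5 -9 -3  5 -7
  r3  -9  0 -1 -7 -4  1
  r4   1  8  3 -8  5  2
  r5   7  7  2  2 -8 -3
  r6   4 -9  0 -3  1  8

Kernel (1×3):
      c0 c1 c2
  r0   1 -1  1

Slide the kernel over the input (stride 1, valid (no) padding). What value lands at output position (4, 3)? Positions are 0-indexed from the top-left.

-11

The receptive field on the input at this output position is [-8 5 2]. Elementwise product with the kernel and sum: -8·1 + 5·-1 + 2·1.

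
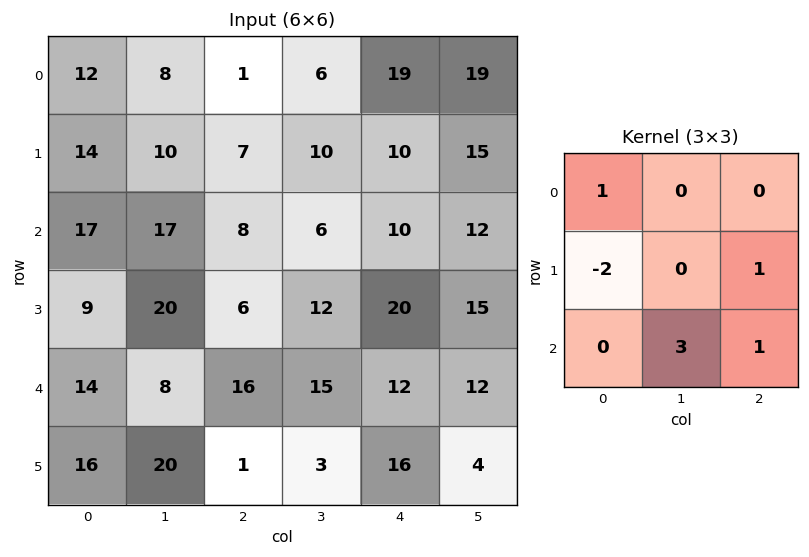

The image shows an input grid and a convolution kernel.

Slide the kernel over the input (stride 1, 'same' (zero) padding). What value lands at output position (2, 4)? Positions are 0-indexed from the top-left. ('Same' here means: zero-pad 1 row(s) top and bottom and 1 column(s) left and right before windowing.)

The receptive field on the zero-padded input at this output position is [10 10 15 / 6 10 12 / 12 20 15]. Elementwise product with the kernel and sum: 10·1 + 6·-2 + 12·1 + 20·3 + 15·1.

85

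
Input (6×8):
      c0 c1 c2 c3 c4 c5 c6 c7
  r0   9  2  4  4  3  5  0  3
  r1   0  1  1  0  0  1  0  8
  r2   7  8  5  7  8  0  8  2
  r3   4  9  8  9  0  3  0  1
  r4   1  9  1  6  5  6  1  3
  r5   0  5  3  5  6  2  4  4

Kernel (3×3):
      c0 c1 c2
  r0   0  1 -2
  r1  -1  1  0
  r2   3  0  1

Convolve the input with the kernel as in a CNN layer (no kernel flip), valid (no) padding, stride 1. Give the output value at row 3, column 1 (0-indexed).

2

The receptive field on the input at this output position is [9 8 9 / 9 1 6 / 5 3 5]. Elementwise product with the kernel and sum: 8·1 + 9·-2 + 9·-1 + 1·1 + 5·3 + 5·1.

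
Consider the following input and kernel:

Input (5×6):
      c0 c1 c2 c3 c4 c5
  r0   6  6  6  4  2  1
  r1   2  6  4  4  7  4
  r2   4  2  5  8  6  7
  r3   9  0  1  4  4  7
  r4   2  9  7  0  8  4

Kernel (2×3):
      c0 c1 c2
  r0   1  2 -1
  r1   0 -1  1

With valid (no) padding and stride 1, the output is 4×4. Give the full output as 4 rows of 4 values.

Output[0,0]: The receptive field on the input at this output position is [6 6 6 / 2 6 4]. Elementwise product with the kernel and sum: 6·1 + 6·2 + 6·-1 + 6·-1 + 4·1.

10 14 15 4
13 13 3 15
4 7 15 16
6 -9 13 1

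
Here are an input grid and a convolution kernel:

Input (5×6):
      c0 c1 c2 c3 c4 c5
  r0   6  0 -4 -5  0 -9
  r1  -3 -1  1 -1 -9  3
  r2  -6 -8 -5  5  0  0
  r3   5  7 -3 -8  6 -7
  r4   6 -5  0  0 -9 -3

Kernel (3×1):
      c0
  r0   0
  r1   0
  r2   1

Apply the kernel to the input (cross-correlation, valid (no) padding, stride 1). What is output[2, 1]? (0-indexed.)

-5

The receptive field on the input at this output position is [-8 / 7 / -5]. Elementwise product with the kernel and sum: -5·1.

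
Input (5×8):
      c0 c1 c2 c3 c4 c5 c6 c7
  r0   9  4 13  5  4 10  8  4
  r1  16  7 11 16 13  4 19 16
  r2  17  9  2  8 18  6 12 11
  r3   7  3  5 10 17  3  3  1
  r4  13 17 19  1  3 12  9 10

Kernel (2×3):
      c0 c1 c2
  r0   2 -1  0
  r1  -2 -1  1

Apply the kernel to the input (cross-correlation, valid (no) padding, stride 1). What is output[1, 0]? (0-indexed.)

-16

The receptive field on the input at this output position is [16 7 11 / 17 9 2]. Elementwise product with the kernel and sum: 16·2 + 7·-1 + 17·-2 + 9·-1 + 2·1.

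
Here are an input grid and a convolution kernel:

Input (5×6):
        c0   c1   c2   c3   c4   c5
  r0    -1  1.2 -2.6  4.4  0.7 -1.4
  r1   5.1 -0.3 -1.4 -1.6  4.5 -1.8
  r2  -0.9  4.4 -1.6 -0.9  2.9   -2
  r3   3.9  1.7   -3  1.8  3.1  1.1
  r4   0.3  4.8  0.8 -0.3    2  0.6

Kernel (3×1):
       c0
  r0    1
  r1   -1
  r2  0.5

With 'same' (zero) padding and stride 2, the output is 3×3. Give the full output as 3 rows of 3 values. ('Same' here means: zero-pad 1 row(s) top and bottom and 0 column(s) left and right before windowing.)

Output[0,0]: The receptive field on the zero-padded input at this output position is [0 / -1 / 5.1]. Elementwise product with the kernel and sum: 0·1 + -1·-1 + 5.1·0.5.

3.55 1.9 1.55
7.95 -1.3 3.15
3.6 -3.8 1.1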